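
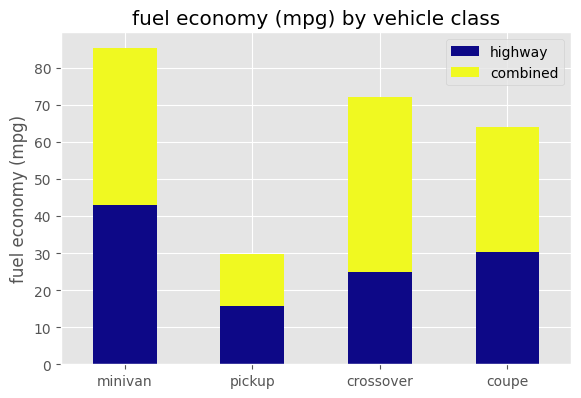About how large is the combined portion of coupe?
combined top ≈ 60, bottom ≈ 30; segment ≈ 30.

≈ 30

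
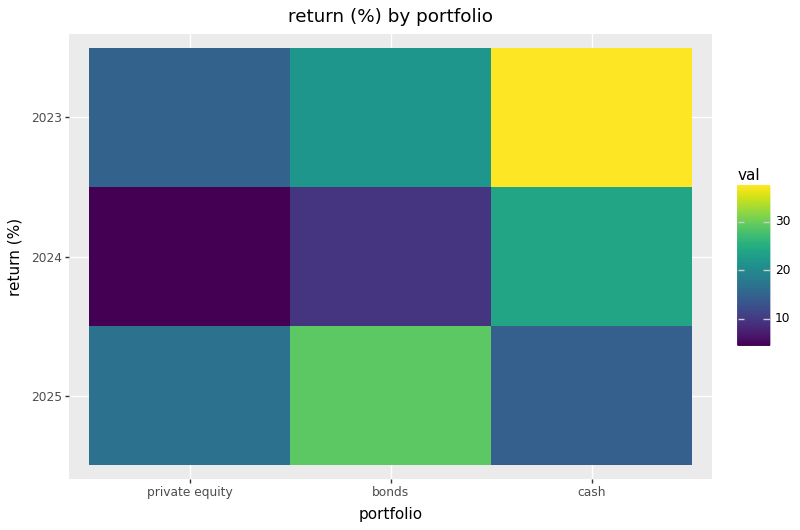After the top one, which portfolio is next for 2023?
bonds

Top 3 for 2023: cash ≈ 40, bonds ≈ 20, private equity ≈ 15.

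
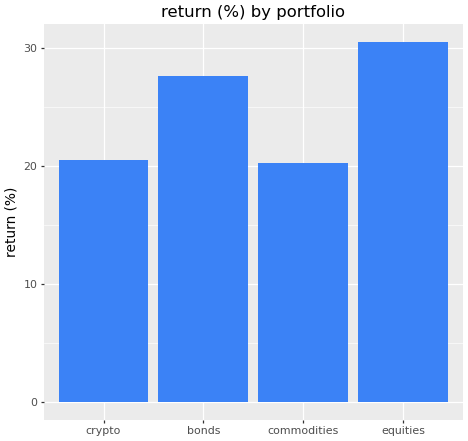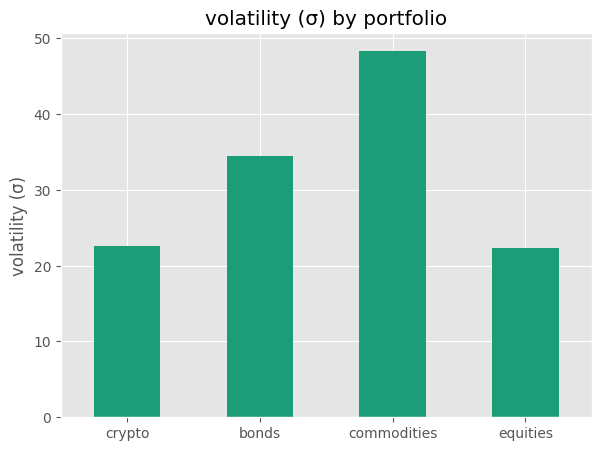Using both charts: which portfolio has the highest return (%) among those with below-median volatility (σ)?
equities

Chart 2 median volatility (σ) ≈ 30; below-median portfolios: crypto, equities. Among those, equities has the highest return (%) (≈ 30).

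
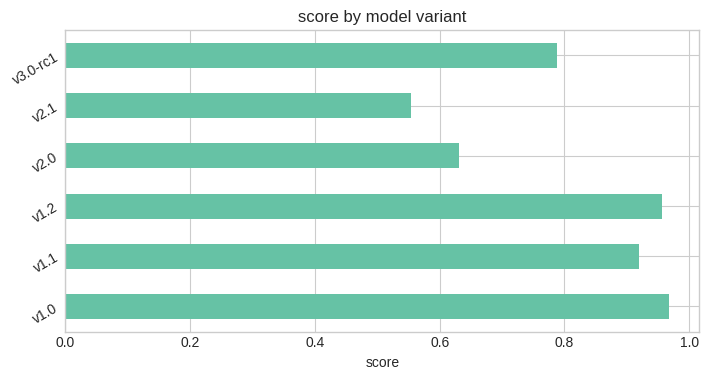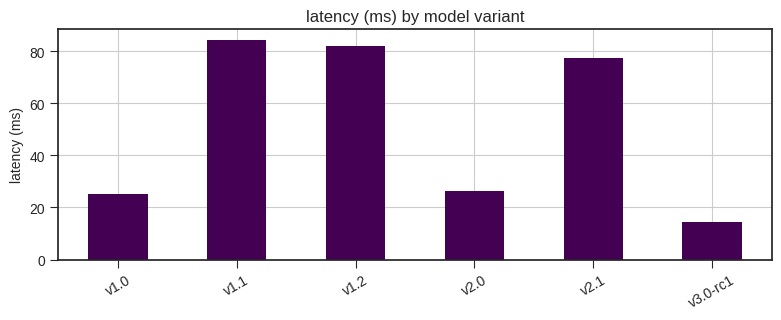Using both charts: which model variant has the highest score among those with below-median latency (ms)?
v1.0

Chart 2 median latency (ms) ≈ 50; below-median model variants: v1.0, v2.0, v3.0-rc1. Among those, v1.0 has the highest score (≈ 1).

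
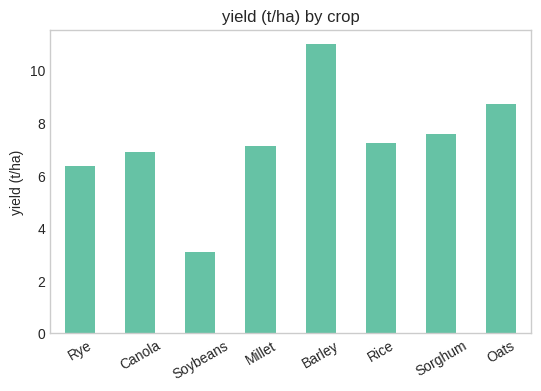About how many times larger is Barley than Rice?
Barley ≈ 11, Rice ≈ 7; 11/7 ≈ 1.57.

≈ 1.57×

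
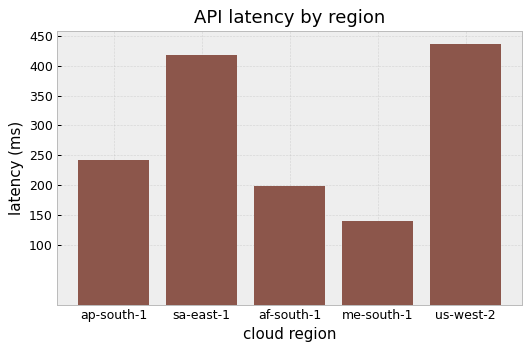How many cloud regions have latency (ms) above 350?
2

Above 350: sa-east-1, us-west-2.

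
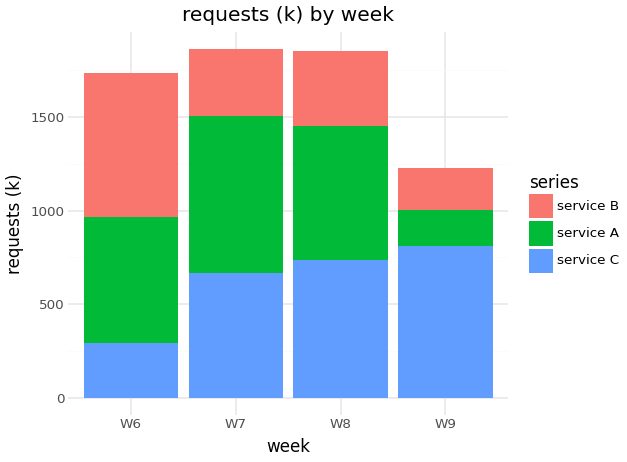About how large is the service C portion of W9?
service C top ≈ 800, bottom ≈ 0; segment ≈ 800.

≈ 800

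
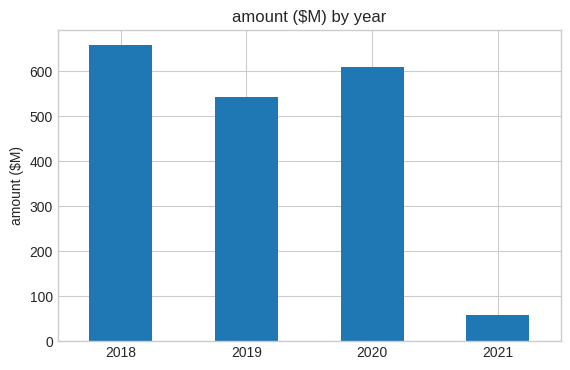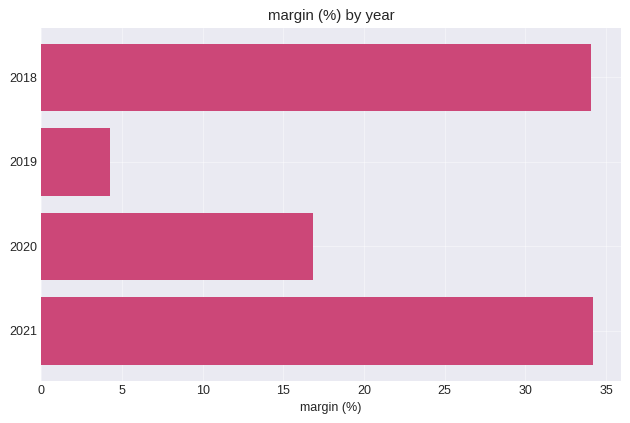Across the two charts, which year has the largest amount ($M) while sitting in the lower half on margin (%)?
Chart 2 median margin (%) ≈ 25; below-median years: 2019, 2020. Among those, 2020 has the highest amount ($M) (≈ 600).

2020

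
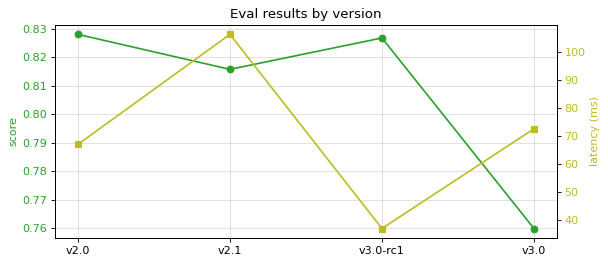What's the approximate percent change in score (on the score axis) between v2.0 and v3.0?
v2.0 ≈ 0.83, v3.0 ≈ 0.76; (0.76 − 0.83) / 0.83 ≈ -8.4%.

≈ -8.4%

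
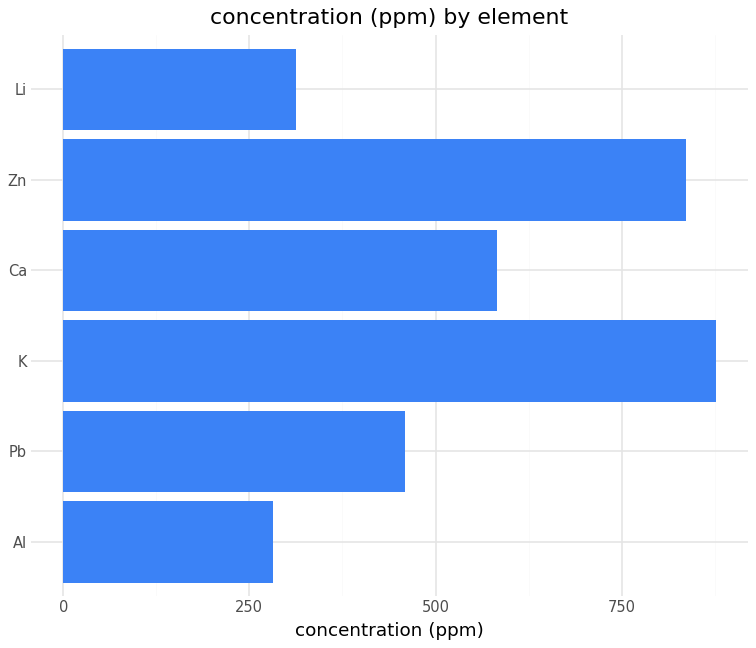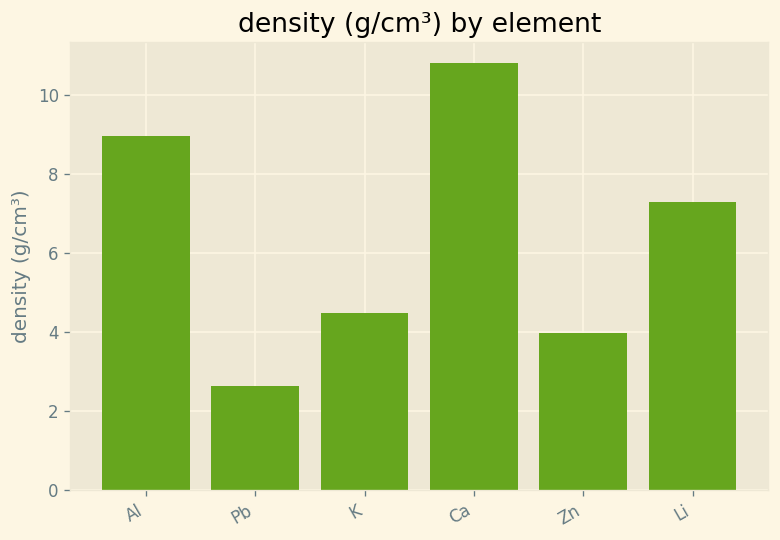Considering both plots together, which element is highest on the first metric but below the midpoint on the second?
Chart 2 median density (g/cm³) ≈ 6; below-median elements: Pb, K, Zn. Among those, K has the highest concentration (ppm) (≈ 900).

K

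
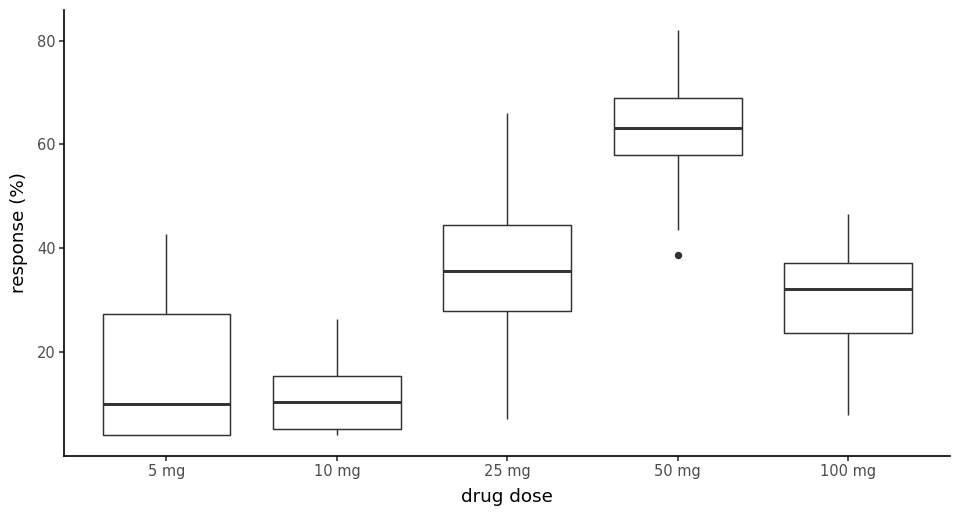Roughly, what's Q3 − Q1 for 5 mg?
Q3 ≈ 25, Q1 ≈ 5; IQR ≈ 20.

≈ 20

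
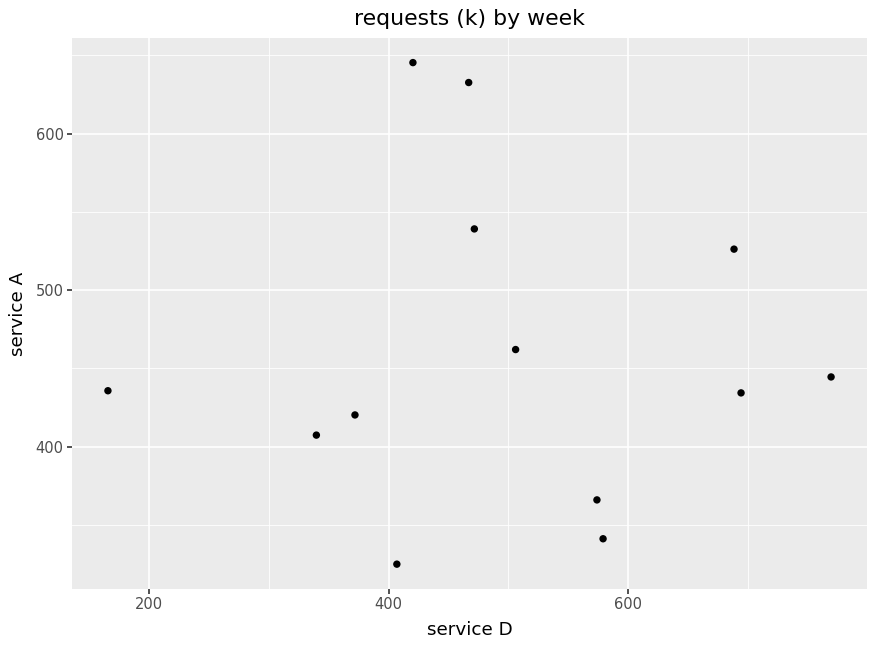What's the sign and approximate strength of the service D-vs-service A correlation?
Points are roughly uncorrelated; weak (|r| ≈ 0.0).

no clear correlation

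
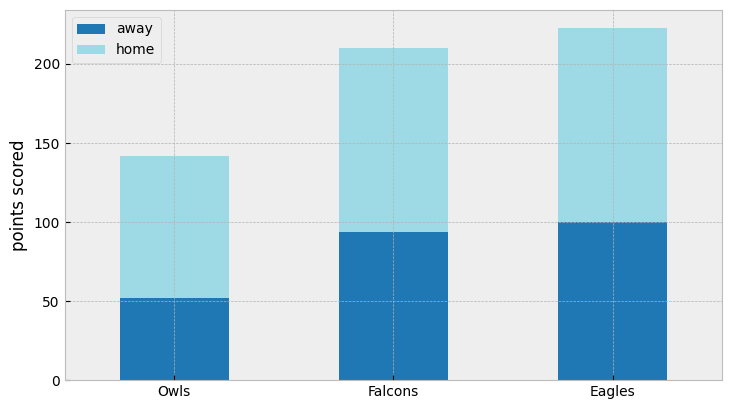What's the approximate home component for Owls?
≈ 80

home top ≈ 140, bottom ≈ 60; segment ≈ 80.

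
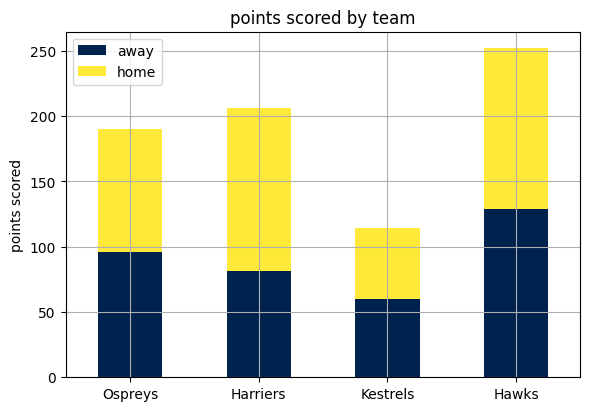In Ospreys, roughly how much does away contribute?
≈ 100

away top ≈ 100, bottom ≈ 0; segment ≈ 100.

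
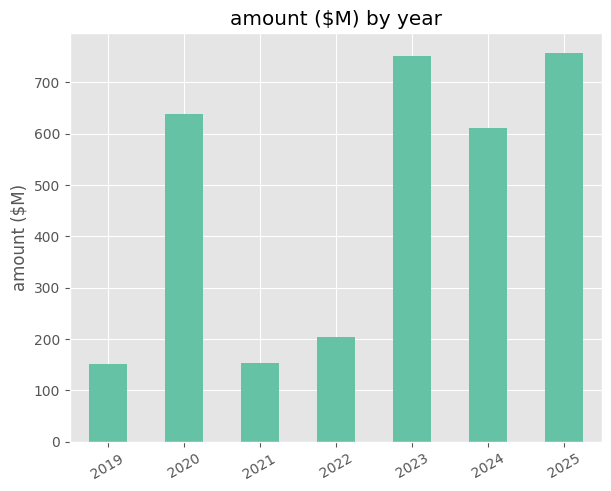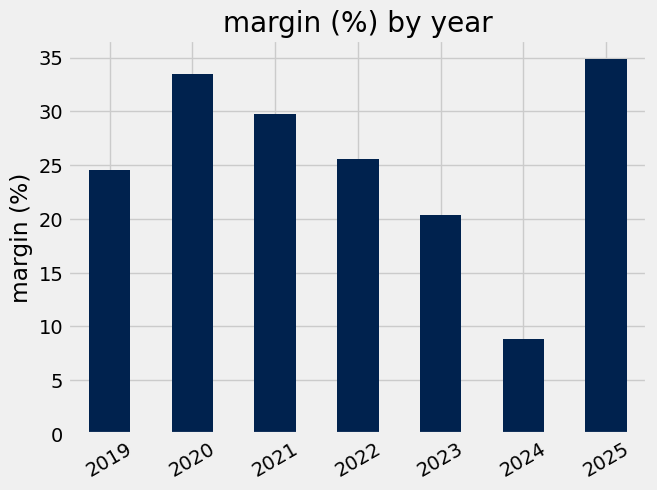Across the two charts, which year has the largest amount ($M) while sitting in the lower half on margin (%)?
Chart 2 median margin (%) ≈ 25; below-median years: 2019, 2023, 2024. Among those, 2023 has the highest amount ($M) (≈ 800).

2023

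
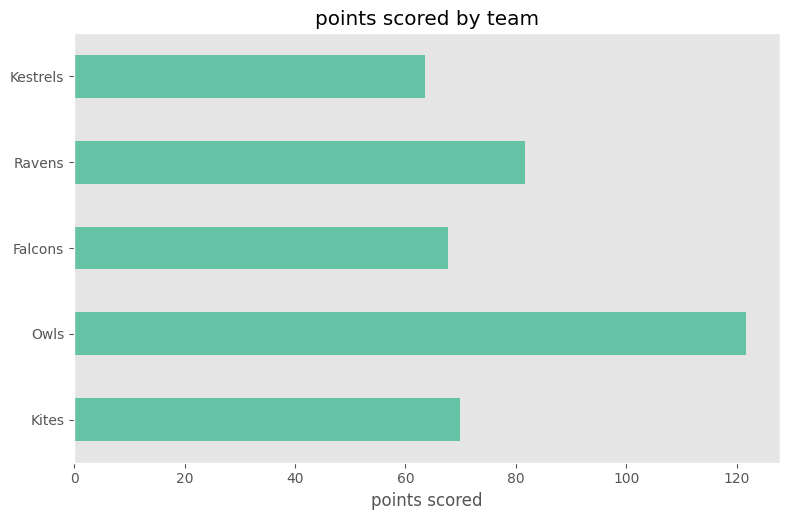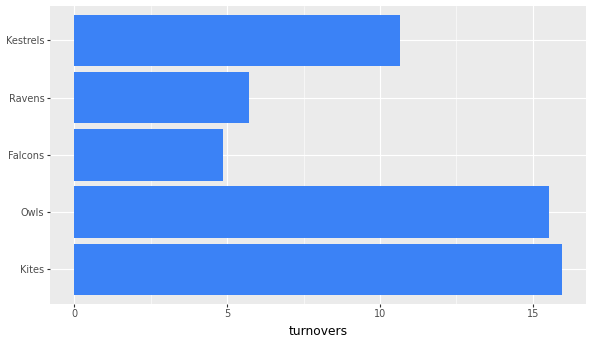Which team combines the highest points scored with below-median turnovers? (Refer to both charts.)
Chart 2 median turnovers ≈ 10; below-median teams: Falcons, Ravens. Among those, Ravens has the highest points scored (≈ 80).

Ravens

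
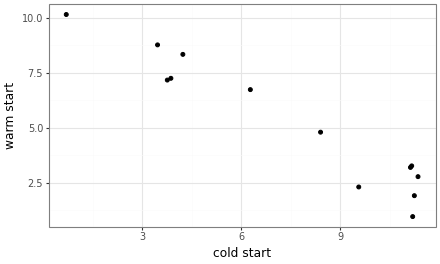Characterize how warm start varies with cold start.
negative, strong

Points are negatively correlated; strong (|r| ≈ 1.0).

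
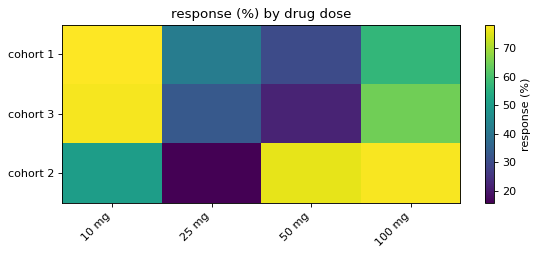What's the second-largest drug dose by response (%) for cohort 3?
100 mg

Top 3 for cohort 3: 10 mg ≈ 80, 100 mg ≈ 60, 25 mg ≈ 30.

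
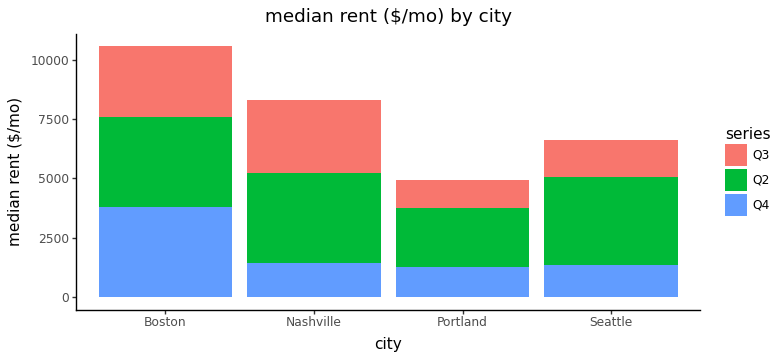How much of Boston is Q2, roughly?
Q2 top ≈ 8000, bottom ≈ 4000; segment ≈ 4000.

≈ 4000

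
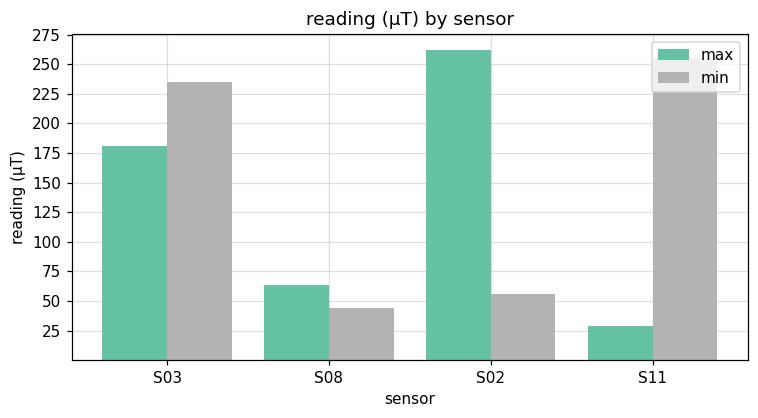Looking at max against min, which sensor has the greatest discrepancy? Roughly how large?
S11, ≈ 225 µT

S11: max ≈ 25, min ≈ 250 → gap ≈ 225. Next-largest (S02) is only ≈ 200.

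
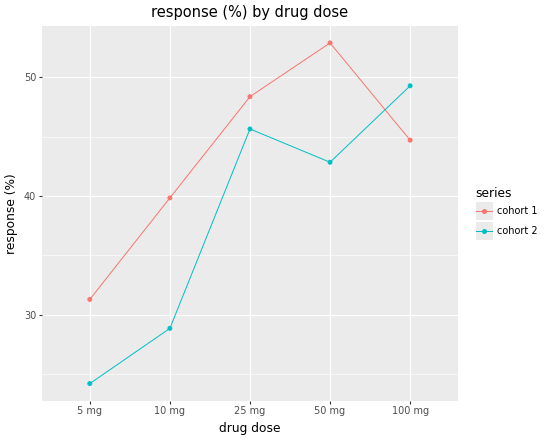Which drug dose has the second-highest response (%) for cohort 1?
25 mg

Top 3 for cohort 1: 50 mg ≈ 55, 25 mg ≈ 50, 100 mg ≈ 45.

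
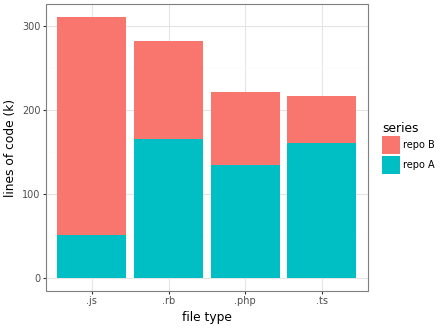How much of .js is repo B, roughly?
≈ 250

repo B top ≈ 300, bottom ≈ 50; segment ≈ 250.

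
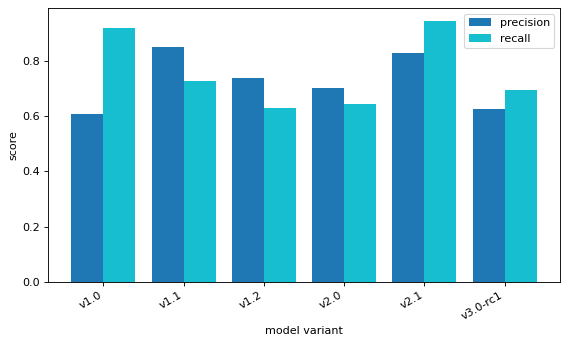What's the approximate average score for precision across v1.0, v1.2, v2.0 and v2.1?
(0.6 + 0.7 + 0.7 + 0.8) / 4 ≈ 0.7.

≈ 0.7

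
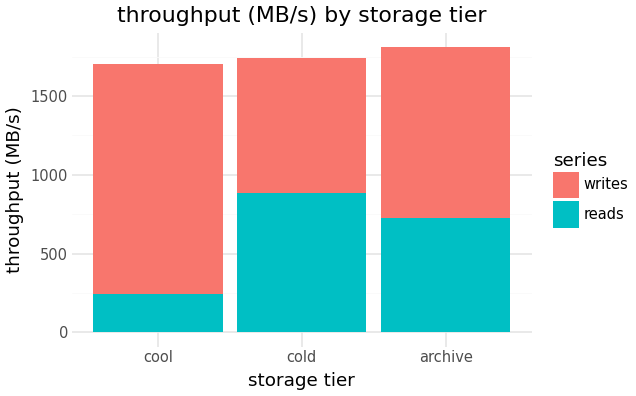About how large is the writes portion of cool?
writes top ≈ 1800, bottom ≈ 200; segment ≈ 1600.

≈ 1600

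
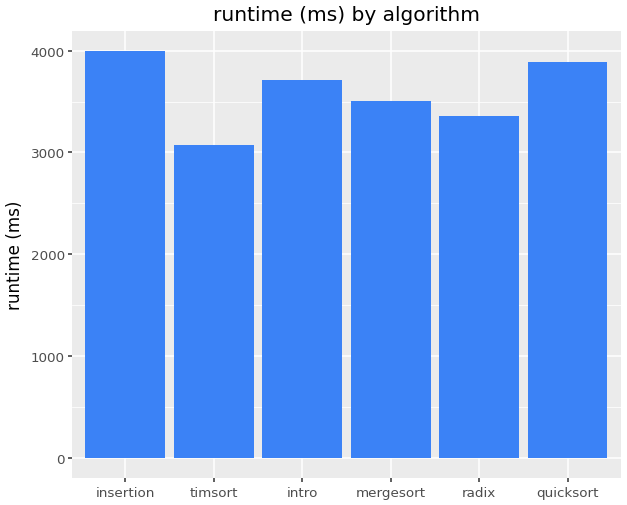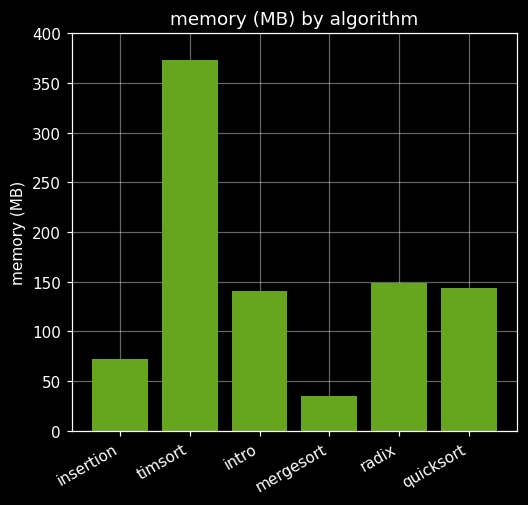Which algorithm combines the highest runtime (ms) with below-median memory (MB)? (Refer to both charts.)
Chart 2 median memory (MB) ≈ 150; below-median algorithms: insertion, intro, mergesort. Among those, insertion has the highest runtime (ms) (≈ 4000).

insertion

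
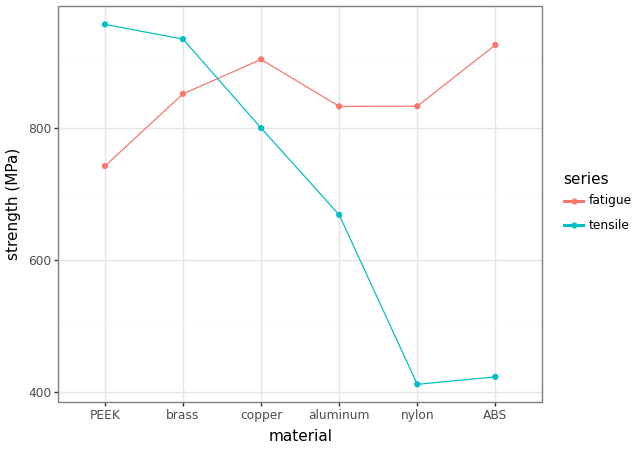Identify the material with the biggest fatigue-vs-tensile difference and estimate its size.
ABS: fatigue ≈ 950, tensile ≈ 400 → gap ≈ 550. Next-largest (nylon) is only ≈ 450.

ABS, ≈ 550 MPa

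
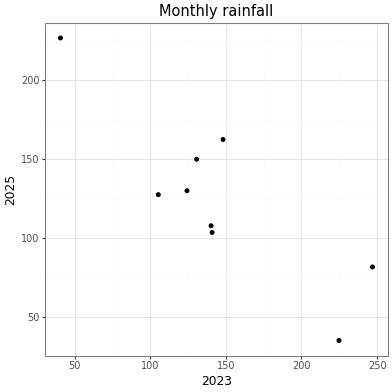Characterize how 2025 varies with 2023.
negative, strong

Points are negatively correlated; strong (|r| ≈ 0.9).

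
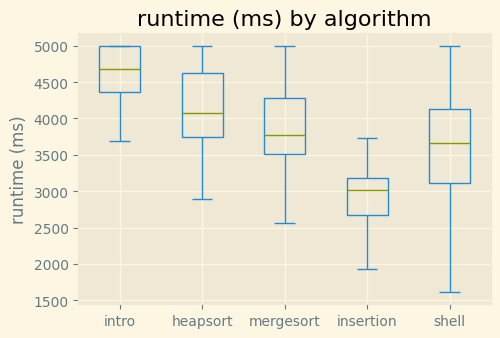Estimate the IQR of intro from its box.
Q3 ≈ 5000, Q1 ≈ 4400; IQR ≈ 600.

≈ 600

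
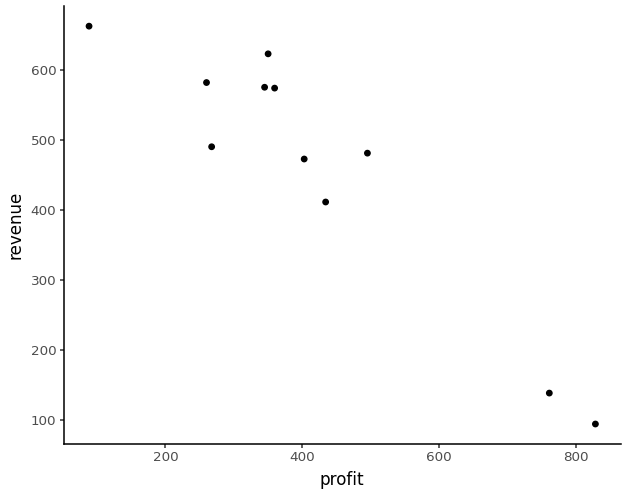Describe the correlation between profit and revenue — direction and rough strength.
negative, strong

Points are negatively correlated; strong (|r| ≈ 0.9).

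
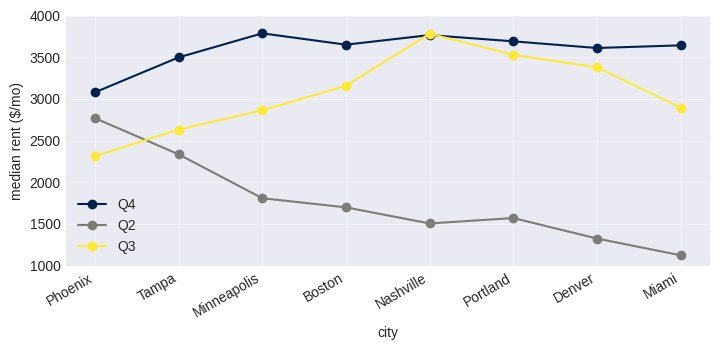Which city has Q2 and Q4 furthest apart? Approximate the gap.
Miami, ≈ 2500 $/mo

Miami: Q2 ≈ 1000, Q4 ≈ 3500 → gap ≈ 2500. Next-largest (Denver) is only ≈ 2000.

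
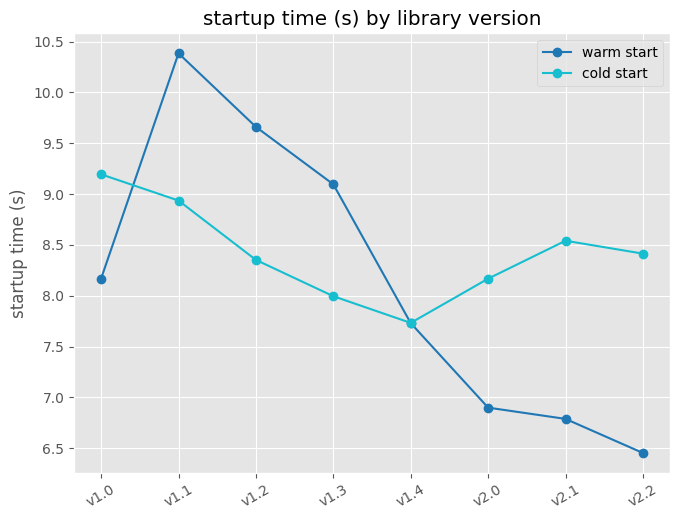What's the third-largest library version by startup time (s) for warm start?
Top 4 for warm start: v1.1 ≈ 10.5, v1.2 ≈ 9.5, v1.3 ≈ 9.0, v1.0 ≈ 8.0.

v1.3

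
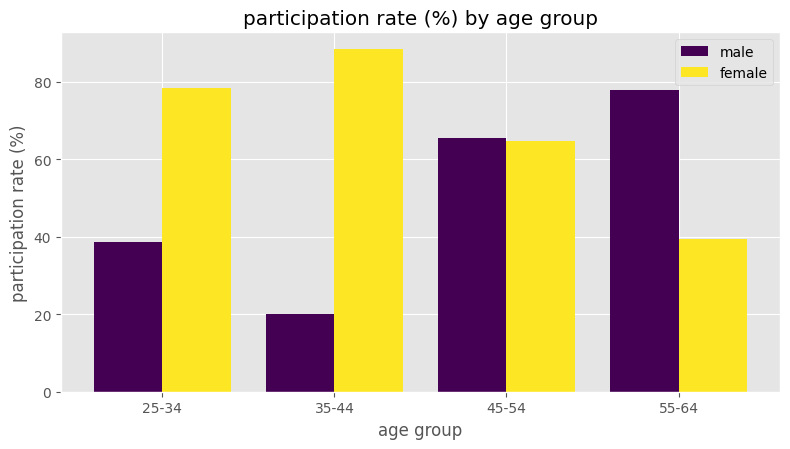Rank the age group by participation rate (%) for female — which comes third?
45-54

Top 4 for female: 35-44 ≈ 90, 25-34 ≈ 80, 45-54 ≈ 60, 55-64 ≈ 40.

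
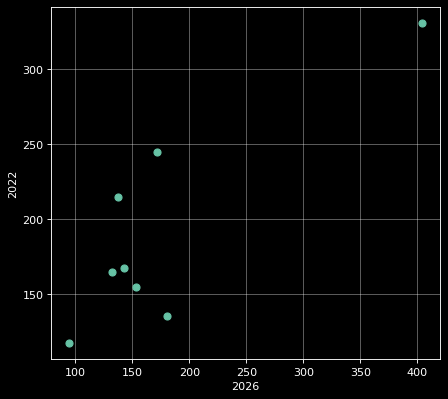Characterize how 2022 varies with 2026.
positive, strong

Points are positively correlated; strong (|r| ≈ 0.8).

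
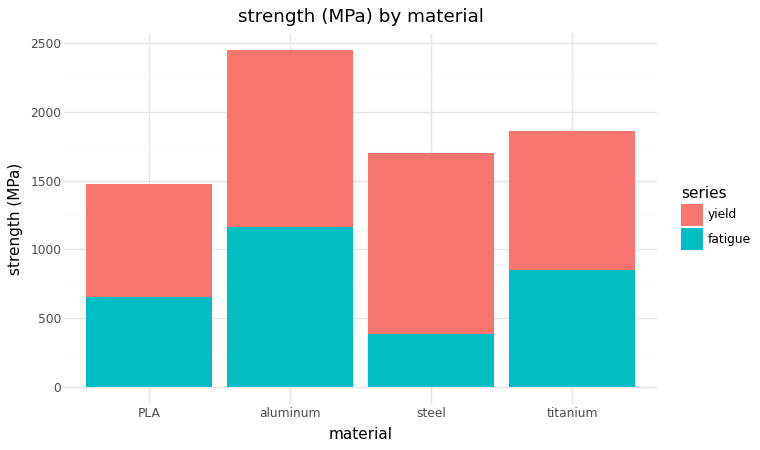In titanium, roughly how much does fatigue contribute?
≈ 1000

fatigue top ≈ 1000, bottom ≈ 0; segment ≈ 1000.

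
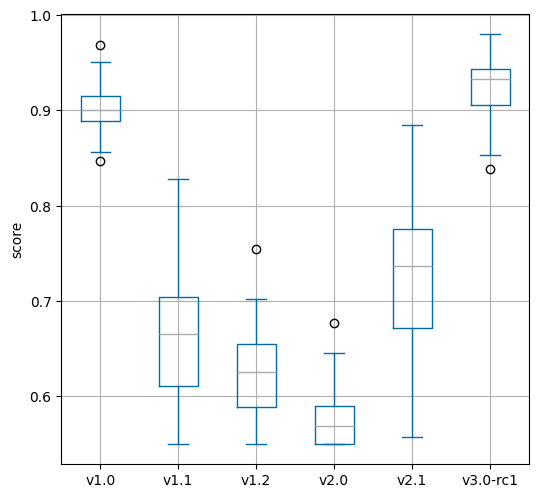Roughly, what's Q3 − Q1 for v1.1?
≈ 0.10

Q3 ≈ 0.70, Q1 ≈ 0.60; IQR ≈ 0.10.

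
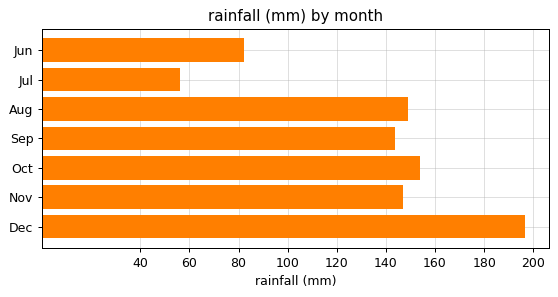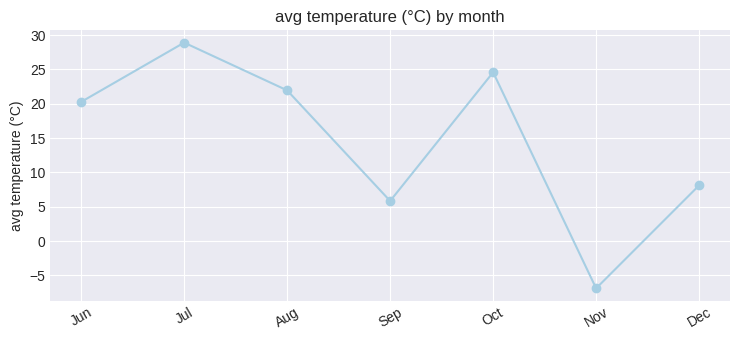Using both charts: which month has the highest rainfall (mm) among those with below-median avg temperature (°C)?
Dec

Chart 2 median avg temperature (°C) ≈ 20; below-median months: Sep, Nov, Dec. Among those, Dec has the highest rainfall (mm) (≈ 200).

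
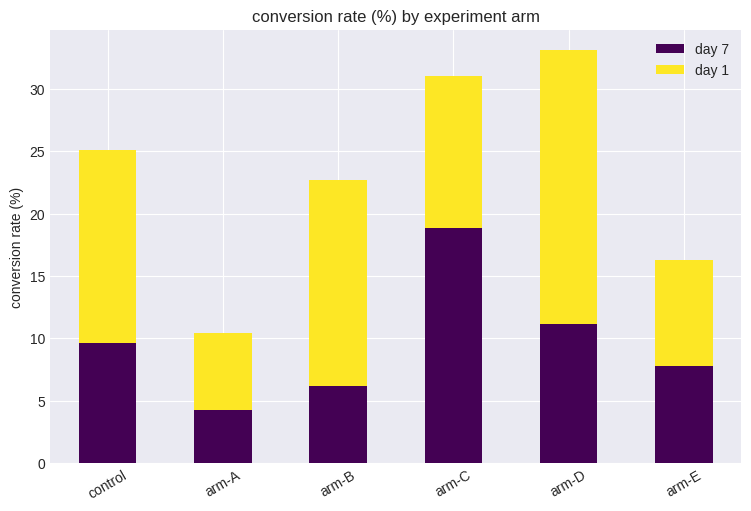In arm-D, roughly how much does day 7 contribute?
≈ 10

day 7 top ≈ 10, bottom ≈ 0; segment ≈ 10.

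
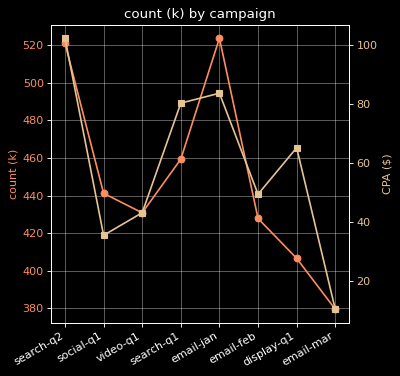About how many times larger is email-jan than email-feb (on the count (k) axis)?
≈ 1.24×

email-jan ≈ 520, email-feb ≈ 420; 520/420 ≈ 1.24.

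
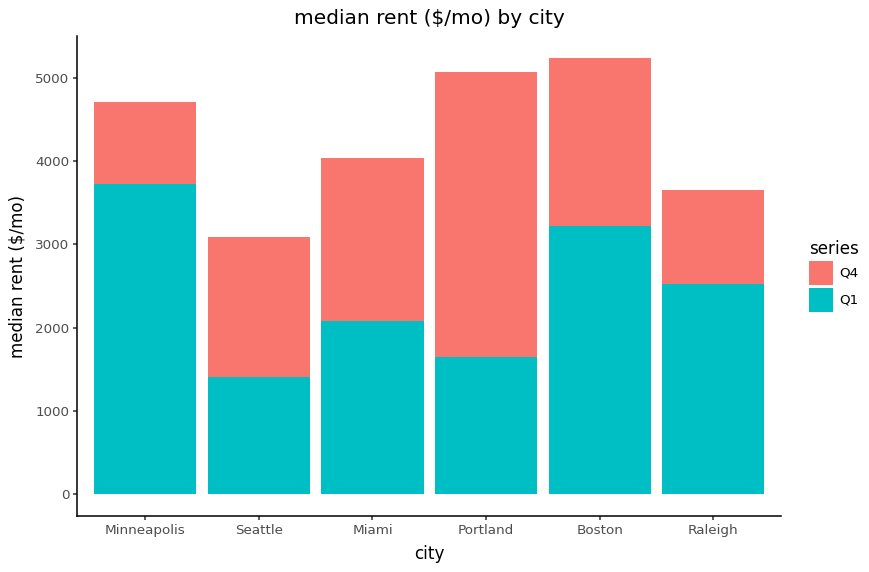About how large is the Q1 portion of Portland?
≈ 1500

Q1 top ≈ 1500, bottom ≈ 0; segment ≈ 1500.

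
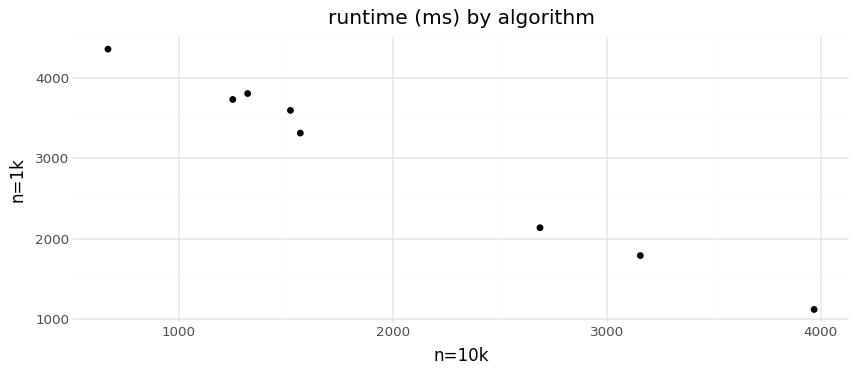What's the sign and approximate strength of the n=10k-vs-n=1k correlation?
negative, strong

Points are negatively correlated; strong (|r| ≈ 1.0).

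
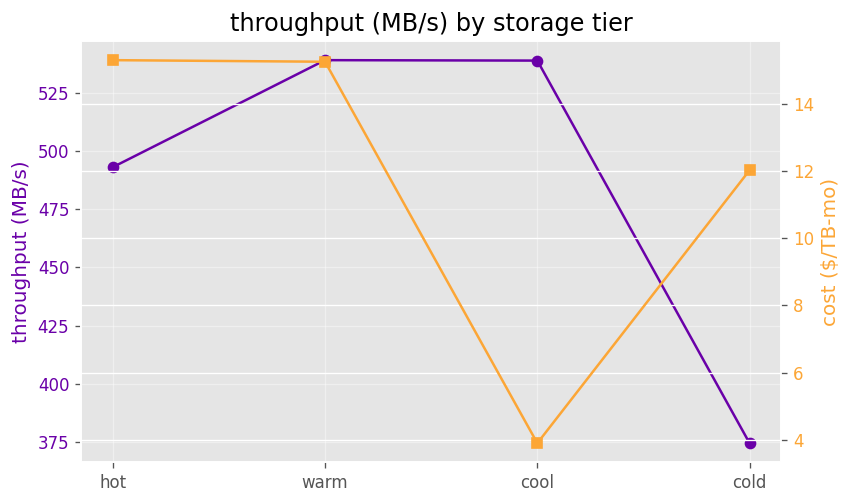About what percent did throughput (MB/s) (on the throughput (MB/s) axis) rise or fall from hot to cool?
≈ +8%

hot ≈ 500, cool ≈ 540; (540 − 500) / 500 ≈ +8%.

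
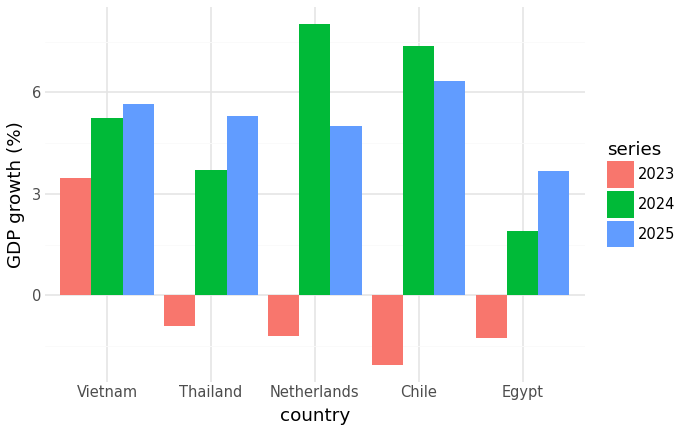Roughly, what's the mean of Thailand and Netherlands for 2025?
(5 + 5) / 2 ≈ 5.

≈ 5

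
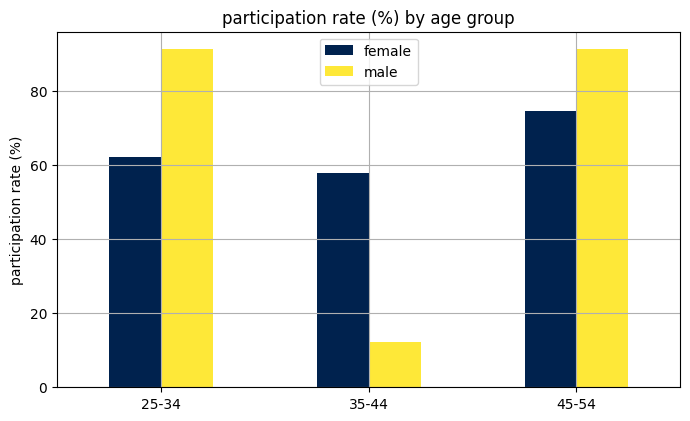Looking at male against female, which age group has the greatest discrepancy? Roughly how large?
35-44, ≈ 50 %

35-44: male ≈ 10, female ≈ 60 → gap ≈ 50. Next-largest (25-34) is only ≈ 30.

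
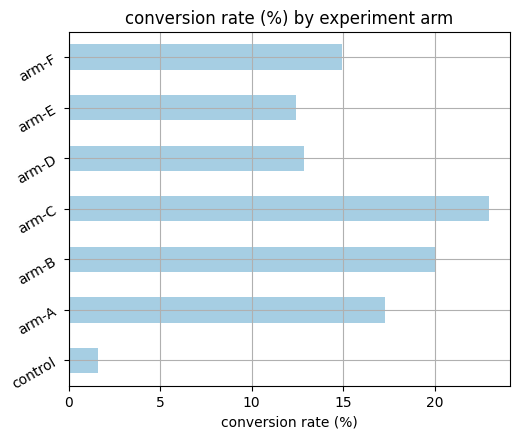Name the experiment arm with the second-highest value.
Top 3: arm-C ≈ 22, arm-B ≈ 20, arm-A ≈ 18.

arm-B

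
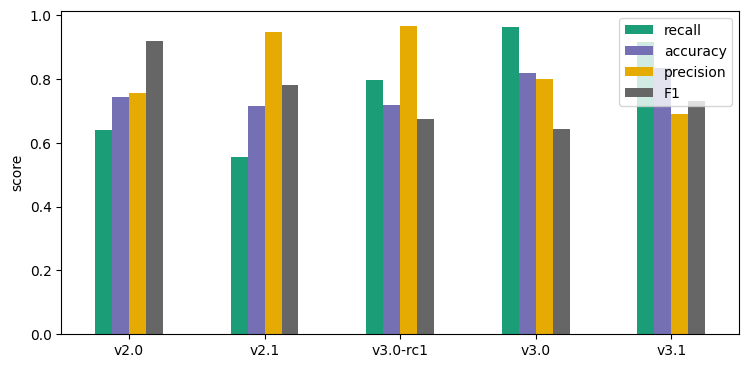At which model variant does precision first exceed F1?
v2.0: precision ≈ 0.8 vs F1 ≈ 0.9 (not yet); v2.1: precision ≈ 0.9 vs F1 ≈ 0.8 (first crossover).

v2.1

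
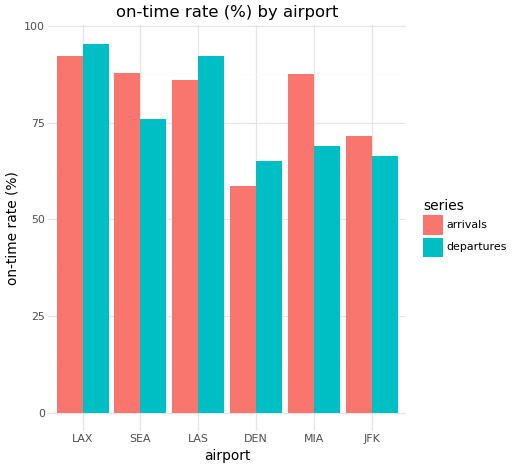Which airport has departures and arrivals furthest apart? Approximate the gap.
MIA, ≈ 20 %

MIA: departures ≈ 70, arrivals ≈ 90 → gap ≈ 20. Next-largest (SEA) is only ≈ 10.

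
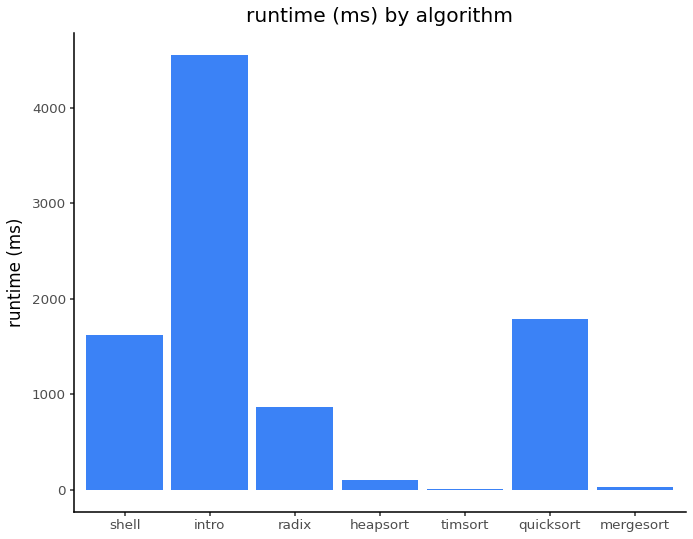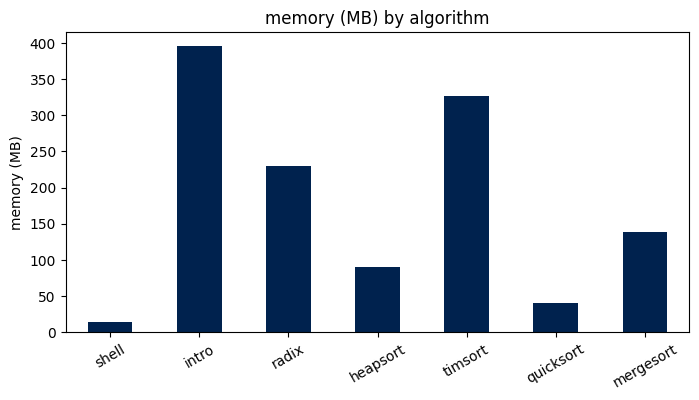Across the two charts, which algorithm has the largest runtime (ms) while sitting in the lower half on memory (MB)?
quicksort

Chart 2 median memory (MB) ≈ 150; below-median algorithms: shell, heapsort, quicksort. Among those, quicksort has the highest runtime (ms) (≈ 2000).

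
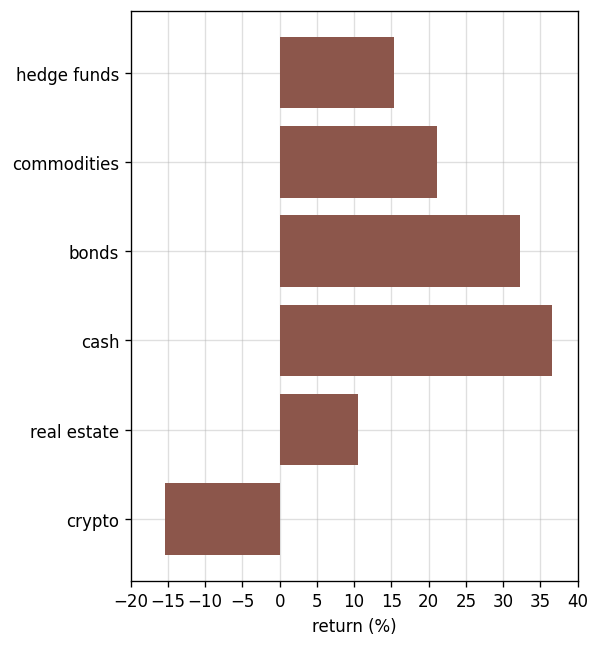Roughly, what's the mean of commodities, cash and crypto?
(20 + 35 + -15) / 3 ≈ 13.

≈ 13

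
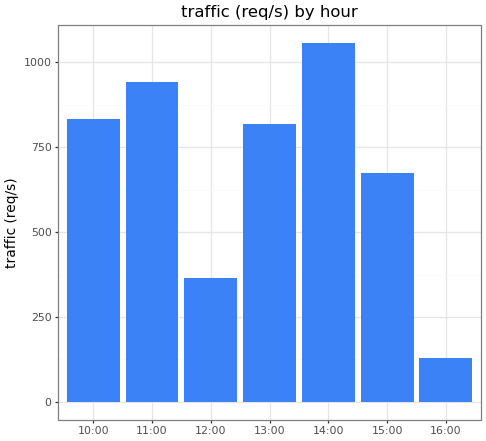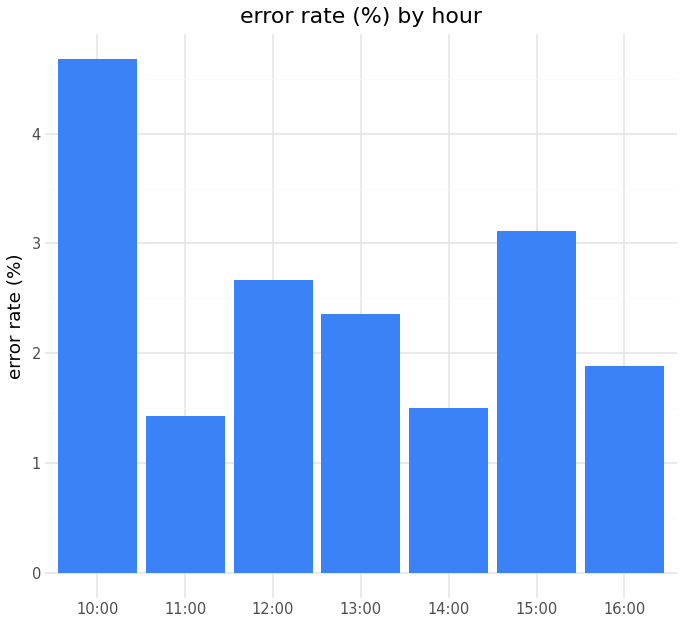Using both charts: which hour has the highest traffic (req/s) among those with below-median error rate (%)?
14:00

Chart 2 median error rate (%) ≈ 2.5; below-median hours: 11:00, 14:00, 16:00. Among those, 14:00 has the highest traffic (req/s) (≈ 1100).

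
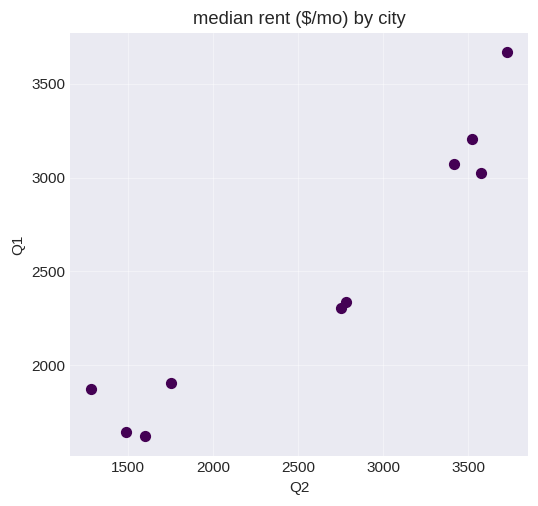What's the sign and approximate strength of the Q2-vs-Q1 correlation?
positive, strong

Points are positively correlated; strong (|r| ≈ 1.0).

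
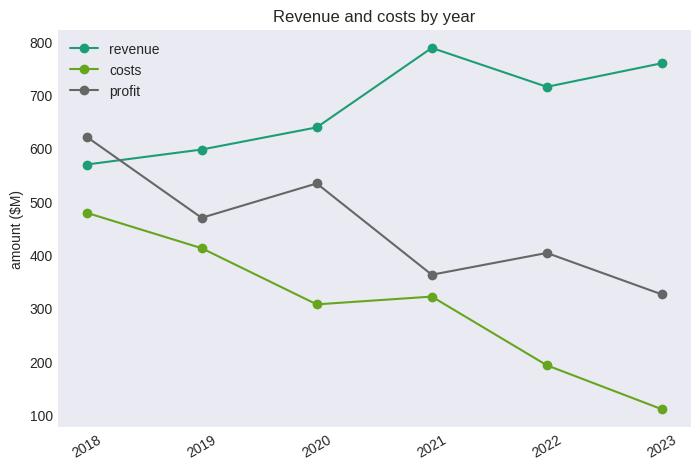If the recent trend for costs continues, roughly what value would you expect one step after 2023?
≈ 0

Last three: 300, 200, 100 → slope ≈ -100/step → next ≈ 0.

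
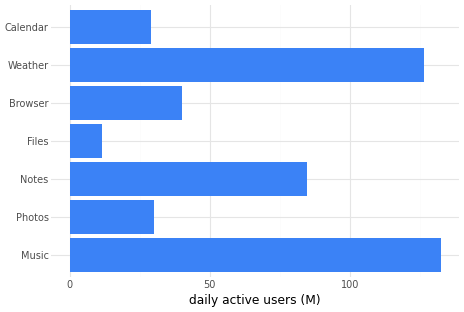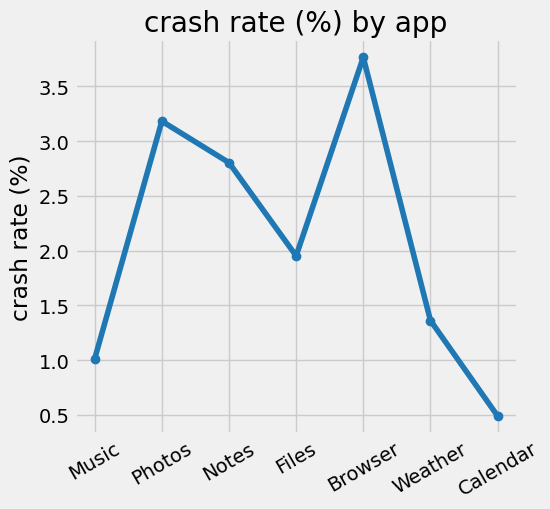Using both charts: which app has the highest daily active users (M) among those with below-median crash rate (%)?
Music

Chart 2 median crash rate (%) ≈ 2; below-median apps: Music, Weather, Calendar. Among those, Music has the highest daily active users (M) (≈ 140).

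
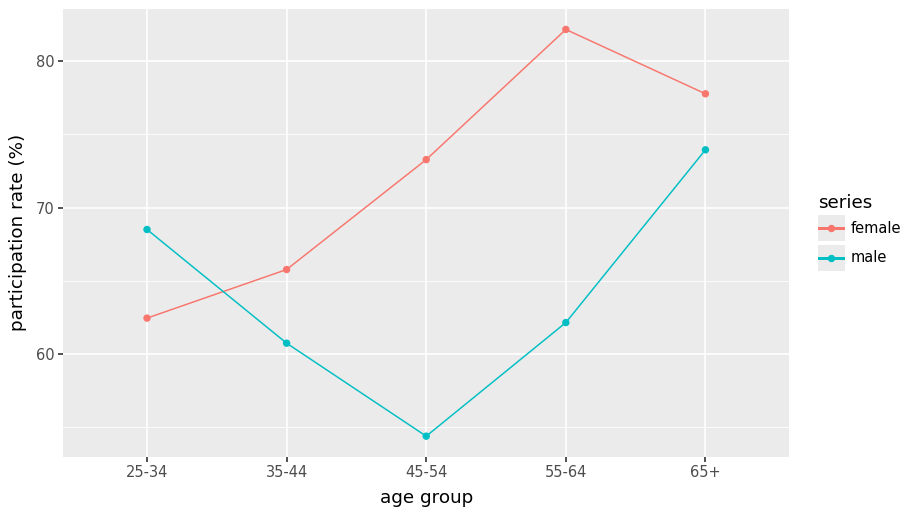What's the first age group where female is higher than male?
35-44

25-34: female ≈ 60 vs male ≈ 70 (not yet); 35-44: female ≈ 65 vs male ≈ 60 (first crossover).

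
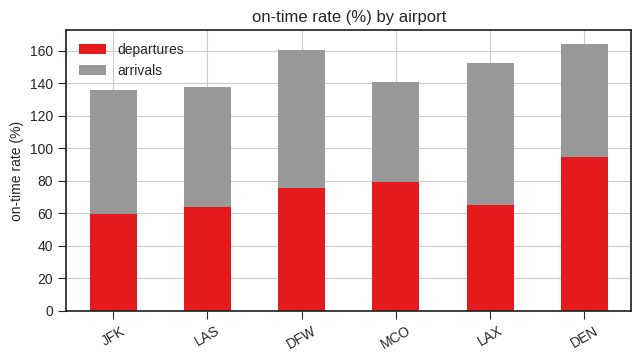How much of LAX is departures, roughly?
≈ 60

departures top ≈ 60, bottom ≈ 0; segment ≈ 60.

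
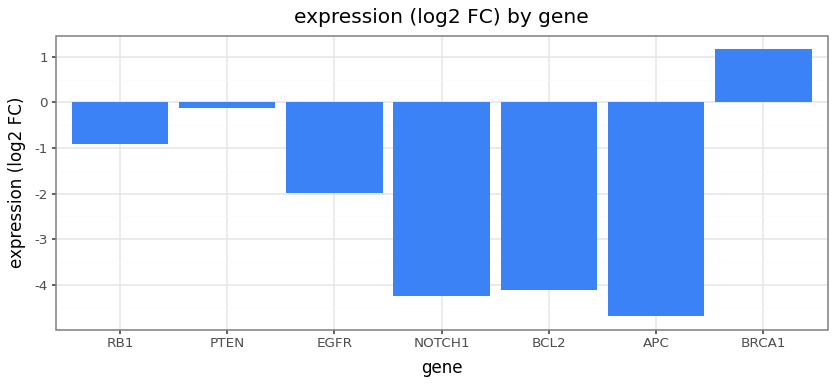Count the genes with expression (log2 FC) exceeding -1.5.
Above -1.5: RB1, PTEN, BRCA1.

3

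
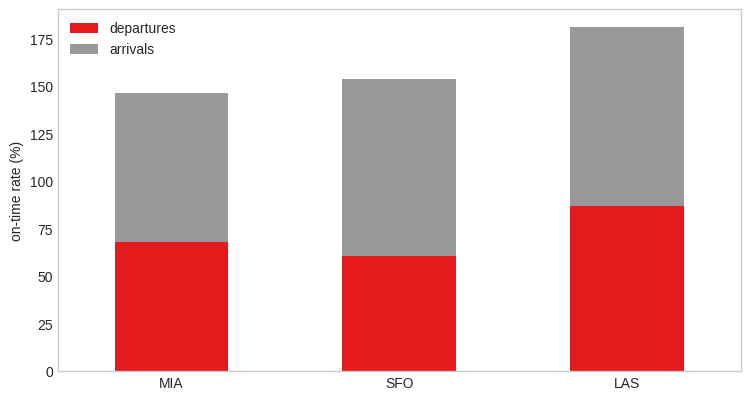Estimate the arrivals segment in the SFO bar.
≈ 100

arrivals top ≈ 160, bottom ≈ 60; segment ≈ 100.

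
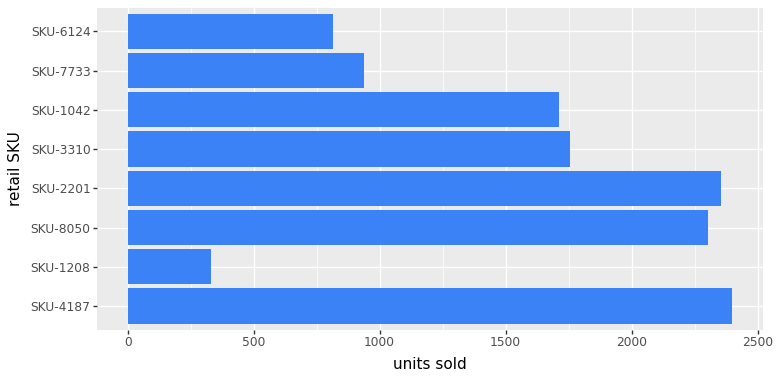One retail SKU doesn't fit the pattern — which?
SKU-1208 ≈ 400; the rest sit between ≈ 800 and ≈ 2400.

SKU-1208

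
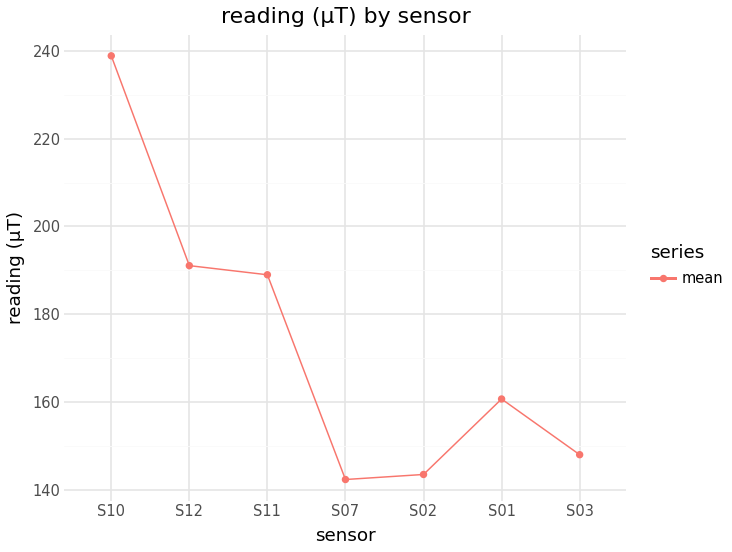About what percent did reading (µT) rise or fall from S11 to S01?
S11 ≈ 190, S01 ≈ 160; (160 − 190) / 190 ≈ -15.8%.

≈ -15.8%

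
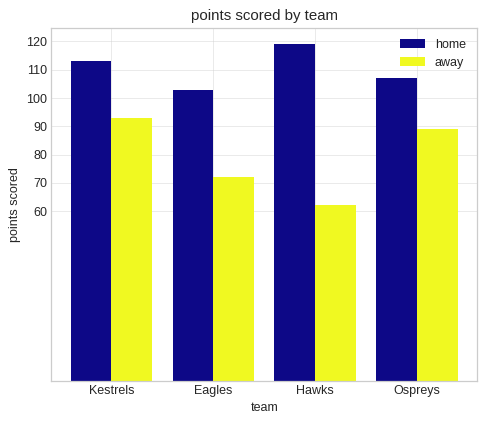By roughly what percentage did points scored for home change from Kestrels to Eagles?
Kestrels ≈ 110, Eagles ≈ 100; (100 − 110) / 110 ≈ -9.1%.

≈ -9.1%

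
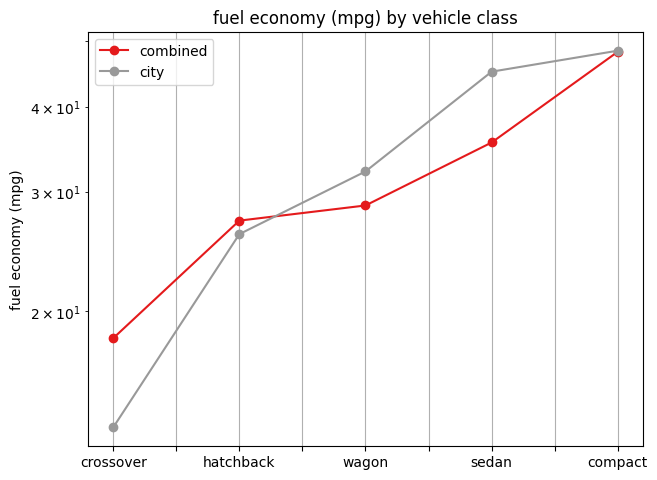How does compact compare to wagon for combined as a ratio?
compact ≈ 50, wagon ≈ 30; 50/30 ≈ 1.67.

≈ 1.67×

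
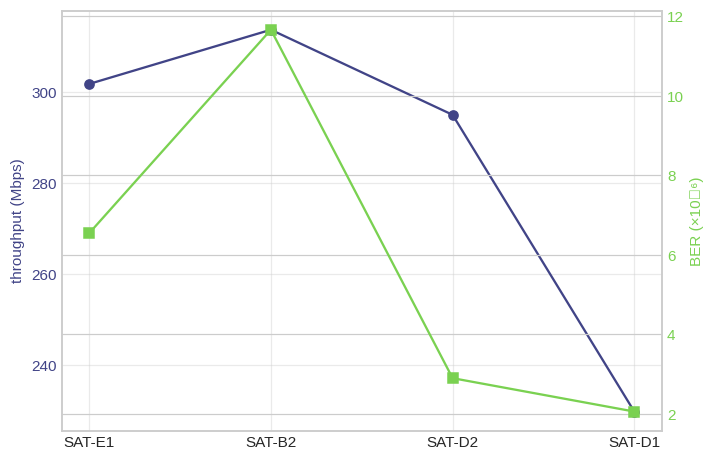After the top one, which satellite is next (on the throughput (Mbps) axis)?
SAT-E1

Top 3 (on the throughput (Mbps) axis): SAT-B2 ≈ 310, SAT-E1 ≈ 300, SAT-D2 ≈ 290.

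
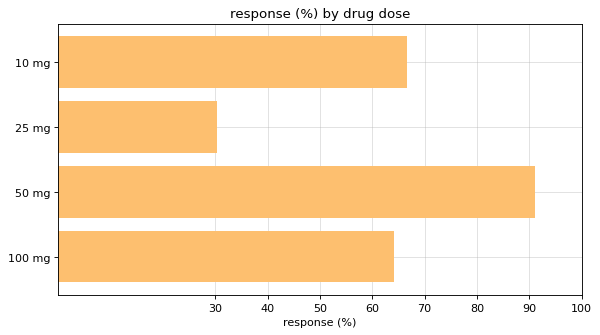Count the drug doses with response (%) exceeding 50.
Above 50: 10 mg, 50 mg, 100 mg.

3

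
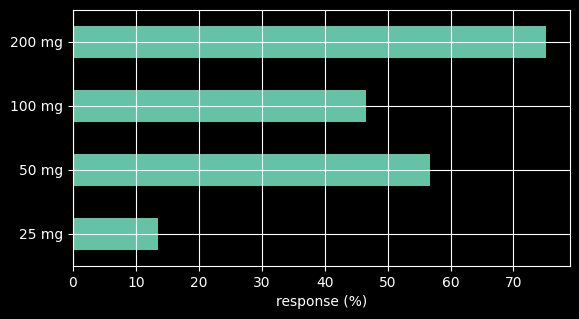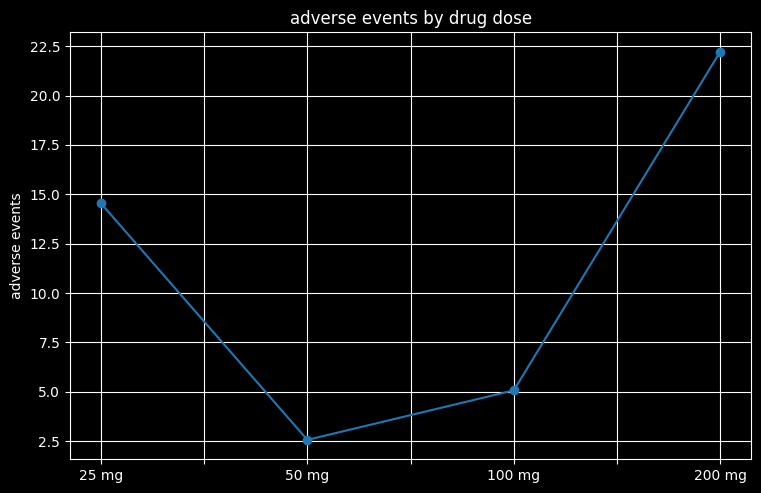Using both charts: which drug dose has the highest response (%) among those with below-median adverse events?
Chart 2 median adverse events ≈ 10; below-median drug doses: 50 mg, 100 mg. Among those, 50 mg has the highest response (%) (≈ 60).

50 mg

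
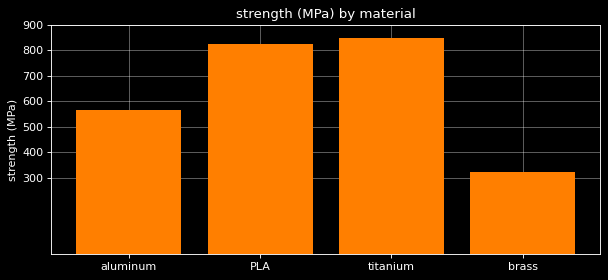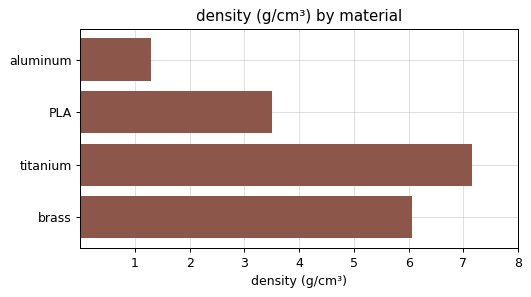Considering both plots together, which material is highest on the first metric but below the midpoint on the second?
Chart 2 median density (g/cm³) ≈ 5; below-median materials: aluminum, PLA. Among those, PLA has the highest strength (MPa) (≈ 800).

PLA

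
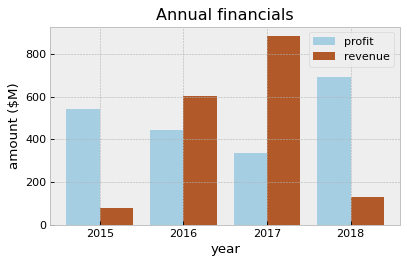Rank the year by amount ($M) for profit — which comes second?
Top 3 for profit: 2018 ≈ 700, 2015 ≈ 500, 2016 ≈ 400.

2015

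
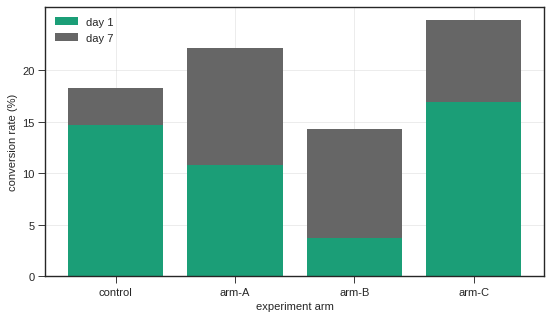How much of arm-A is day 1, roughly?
≈ 10

day 1 top ≈ 10, bottom ≈ 0; segment ≈ 10.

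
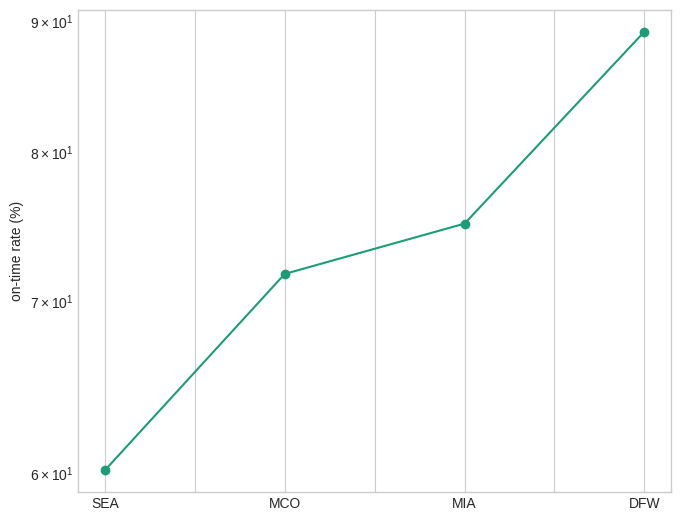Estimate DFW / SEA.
DFW ≈ 90, SEA ≈ 60; 90/60 ≈ 1.5.

≈ 1.5×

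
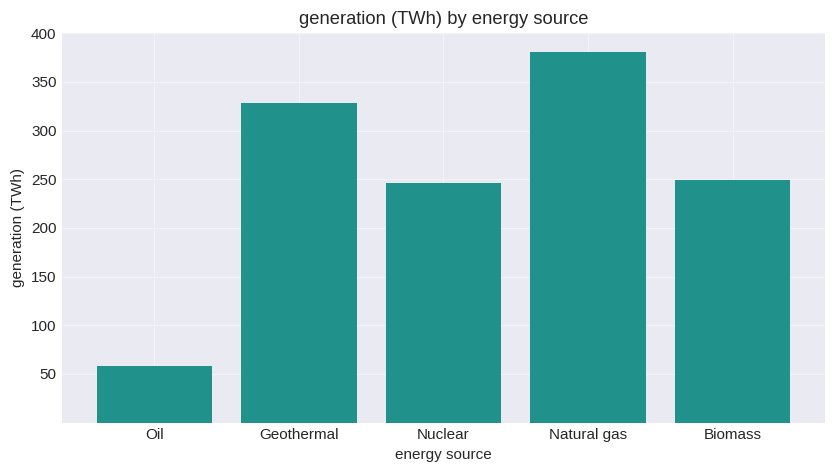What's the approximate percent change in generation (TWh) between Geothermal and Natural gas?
Geothermal ≈ 350, Natural gas ≈ 400; (400 − 350) / 350 ≈ +14.3%.

≈ +14.3%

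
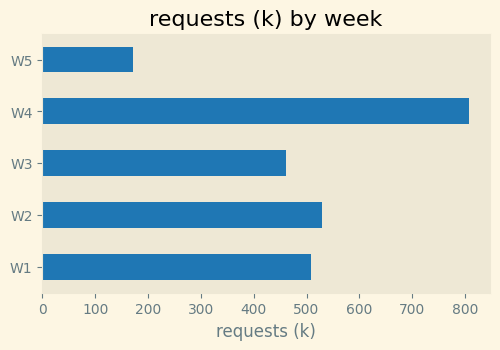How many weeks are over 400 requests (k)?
4

Above 400: W1, W2, W3, W4.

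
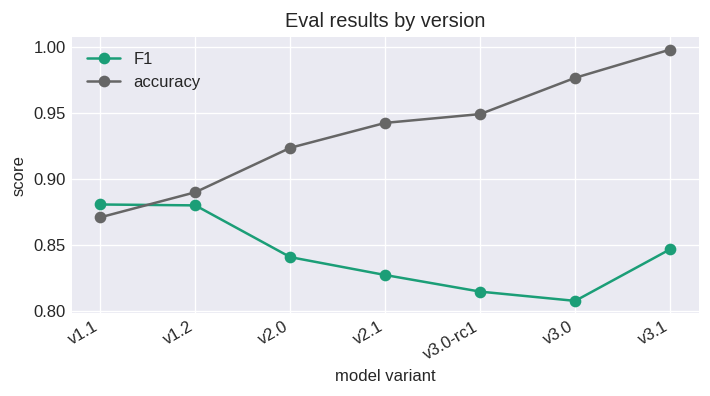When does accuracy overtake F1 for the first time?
v1.2

v1.1: accuracy ≈ 0.88 vs F1 ≈ 0.88 (not yet); v1.2: accuracy ≈ 0.90 vs F1 ≈ 0.88 (first crossover).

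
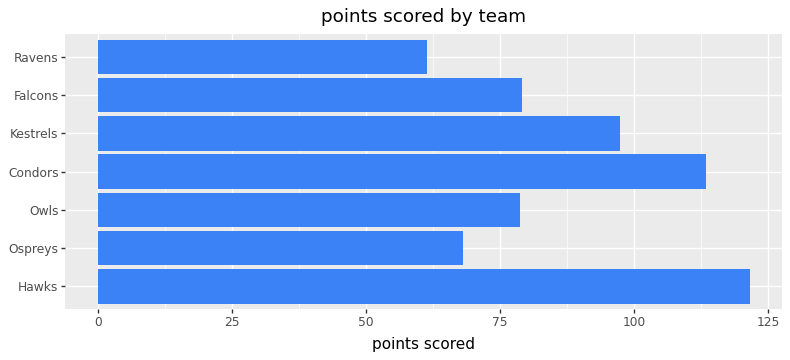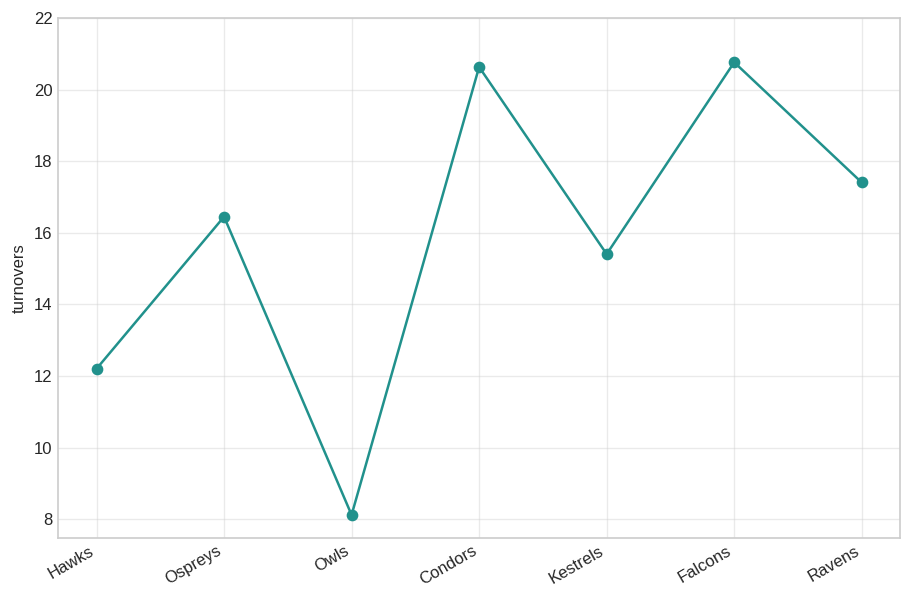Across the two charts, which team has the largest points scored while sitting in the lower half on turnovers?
Chart 2 median turnovers ≈ 16; below-median teams: Hawks, Owls, Kestrels. Among those, Hawks has the highest points scored (≈ 120).

Hawks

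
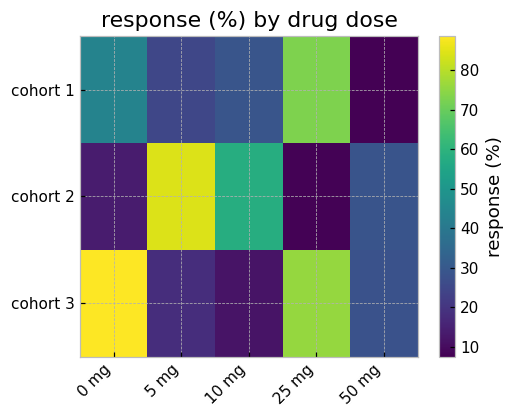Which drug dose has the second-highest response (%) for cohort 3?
Top 3 for cohort 3: 0 mg ≈ 90, 25 mg ≈ 80, 50 mg ≈ 30.

25 mg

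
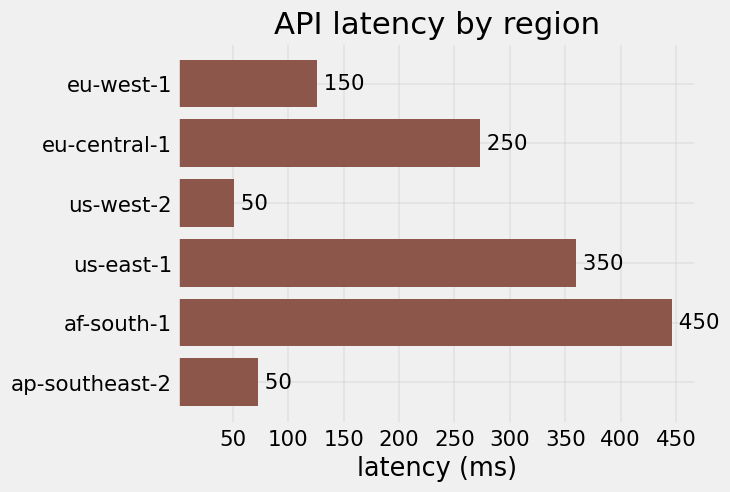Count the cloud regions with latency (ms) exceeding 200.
3

Above 200: eu-central-1, us-east-1, af-south-1.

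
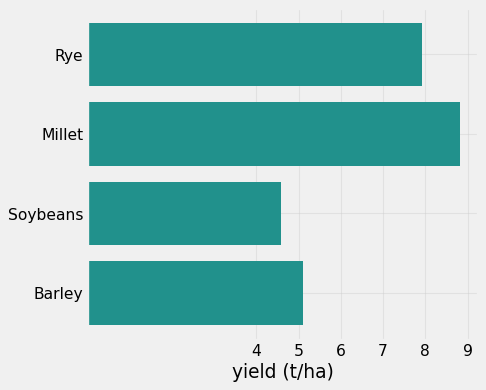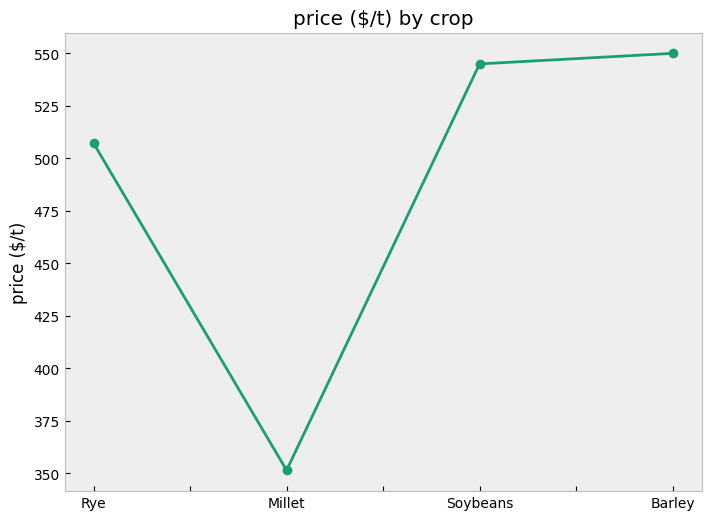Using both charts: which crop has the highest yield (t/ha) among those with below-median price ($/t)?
Chart 2 median price ($/t) ≈ 500; below-median crops: Rye, Millet. Among those, Millet has the highest yield (t/ha) (≈ 9).

Millet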